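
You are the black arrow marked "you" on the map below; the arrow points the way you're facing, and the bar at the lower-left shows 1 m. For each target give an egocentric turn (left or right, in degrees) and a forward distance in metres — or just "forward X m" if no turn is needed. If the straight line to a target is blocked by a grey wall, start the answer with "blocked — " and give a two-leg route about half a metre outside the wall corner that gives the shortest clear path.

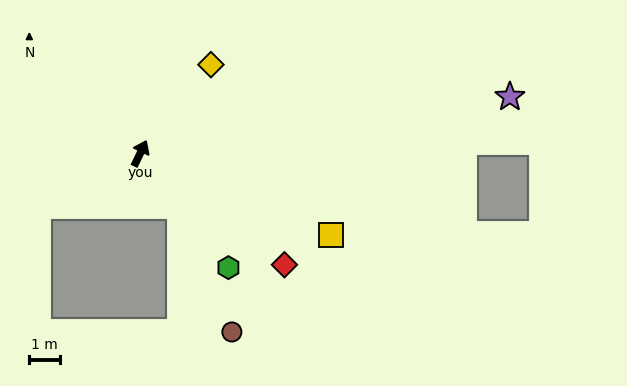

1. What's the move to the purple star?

turn right 56°, forward 12.3 m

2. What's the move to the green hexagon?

turn right 117°, forward 4.8 m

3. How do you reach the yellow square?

turn right 87°, forward 6.8 m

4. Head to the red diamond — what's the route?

turn right 102°, forward 6.0 m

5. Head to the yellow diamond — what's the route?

turn right 13°, forward 3.7 m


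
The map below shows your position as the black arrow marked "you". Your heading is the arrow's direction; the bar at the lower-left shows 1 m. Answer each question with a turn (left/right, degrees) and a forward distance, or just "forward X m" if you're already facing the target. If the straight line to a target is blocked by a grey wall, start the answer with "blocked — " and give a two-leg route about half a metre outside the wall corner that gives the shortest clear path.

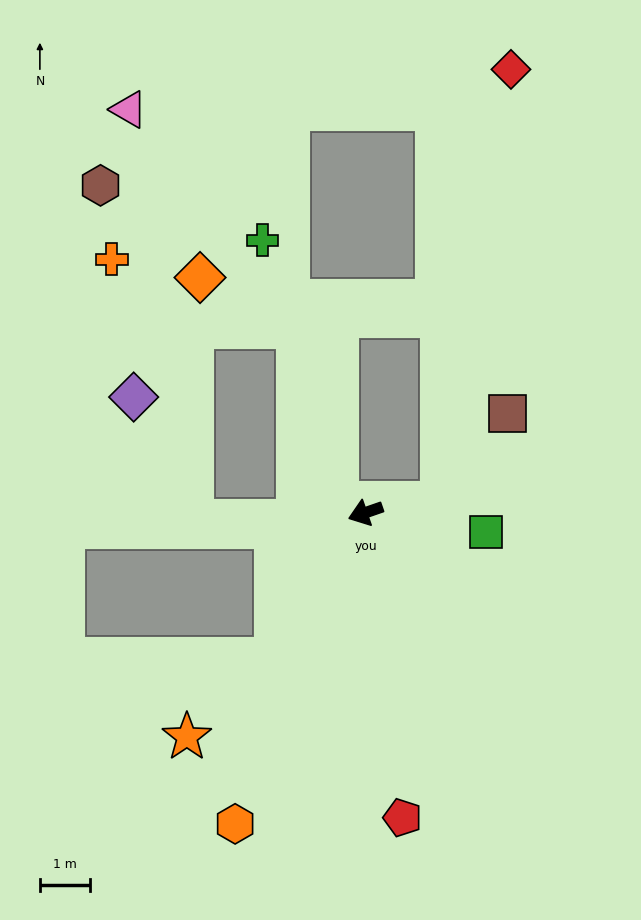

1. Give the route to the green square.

turn left 152°, forward 2.4 m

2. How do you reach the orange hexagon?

turn left 48°, forward 6.8 m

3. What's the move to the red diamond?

blocked — turn left 168°, forward 1.5 m, then turn left 74°, forward 8.8 m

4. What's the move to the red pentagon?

turn left 78°, forward 6.2 m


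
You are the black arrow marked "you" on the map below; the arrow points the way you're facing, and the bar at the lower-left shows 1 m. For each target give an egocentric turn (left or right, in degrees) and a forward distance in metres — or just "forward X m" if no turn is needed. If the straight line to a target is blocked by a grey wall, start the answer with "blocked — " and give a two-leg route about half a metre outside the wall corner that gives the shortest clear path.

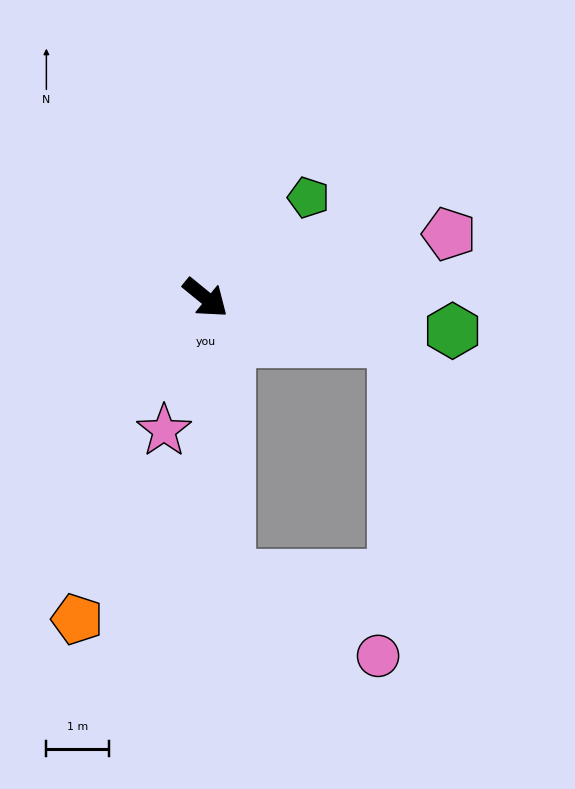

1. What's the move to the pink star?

turn right 68°, forward 2.2 m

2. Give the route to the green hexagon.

turn left 32°, forward 4.0 m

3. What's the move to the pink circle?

blocked — turn right 46°, forward 4.5 m, then turn left 57°, forward 2.7 m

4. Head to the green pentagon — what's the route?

turn left 83°, forward 2.3 m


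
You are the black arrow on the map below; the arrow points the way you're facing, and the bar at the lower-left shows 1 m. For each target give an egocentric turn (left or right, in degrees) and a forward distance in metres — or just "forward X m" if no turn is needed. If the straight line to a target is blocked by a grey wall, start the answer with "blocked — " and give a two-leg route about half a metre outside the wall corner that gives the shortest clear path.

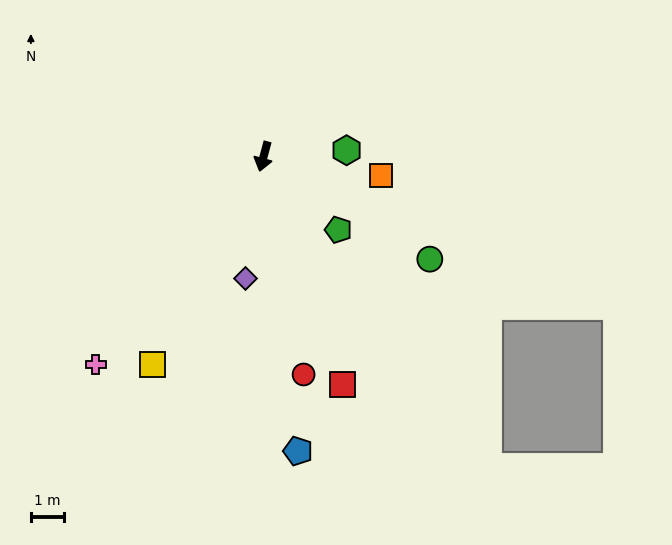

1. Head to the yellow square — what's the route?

turn right 13°, forward 7.1 m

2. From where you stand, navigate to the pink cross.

turn right 24°, forward 8.1 m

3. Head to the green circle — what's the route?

turn left 73°, forward 5.9 m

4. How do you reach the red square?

turn left 34°, forward 7.3 m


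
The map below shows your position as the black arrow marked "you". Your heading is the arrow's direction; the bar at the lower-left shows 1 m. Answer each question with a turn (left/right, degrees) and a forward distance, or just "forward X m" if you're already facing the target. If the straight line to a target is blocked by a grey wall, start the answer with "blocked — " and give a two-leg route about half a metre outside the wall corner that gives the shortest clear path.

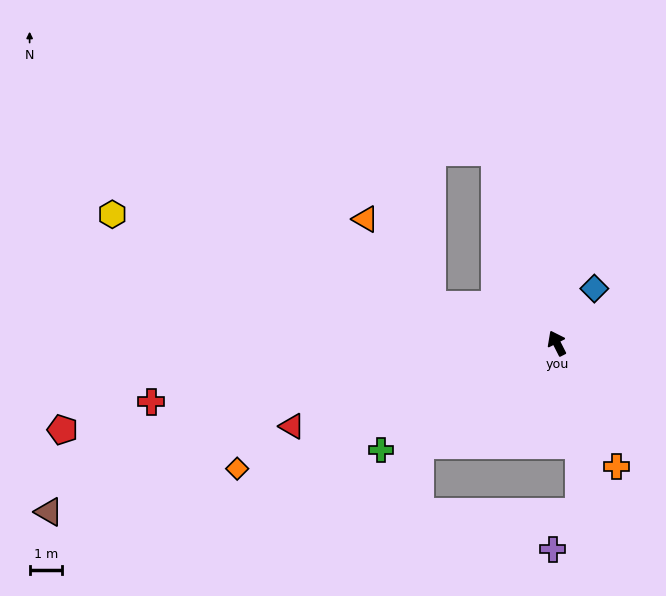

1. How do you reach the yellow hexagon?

turn left 47°, forward 14.2 m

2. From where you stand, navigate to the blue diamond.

turn right 61°, forward 2.0 m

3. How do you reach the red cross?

turn left 71°, forward 12.6 m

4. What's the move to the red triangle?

turn left 80°, forward 8.5 m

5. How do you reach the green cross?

turn left 94°, forward 6.3 m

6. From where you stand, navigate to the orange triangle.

blocked — turn left 46°, forward 4.0 m, then turn right 35°, forward 3.3 m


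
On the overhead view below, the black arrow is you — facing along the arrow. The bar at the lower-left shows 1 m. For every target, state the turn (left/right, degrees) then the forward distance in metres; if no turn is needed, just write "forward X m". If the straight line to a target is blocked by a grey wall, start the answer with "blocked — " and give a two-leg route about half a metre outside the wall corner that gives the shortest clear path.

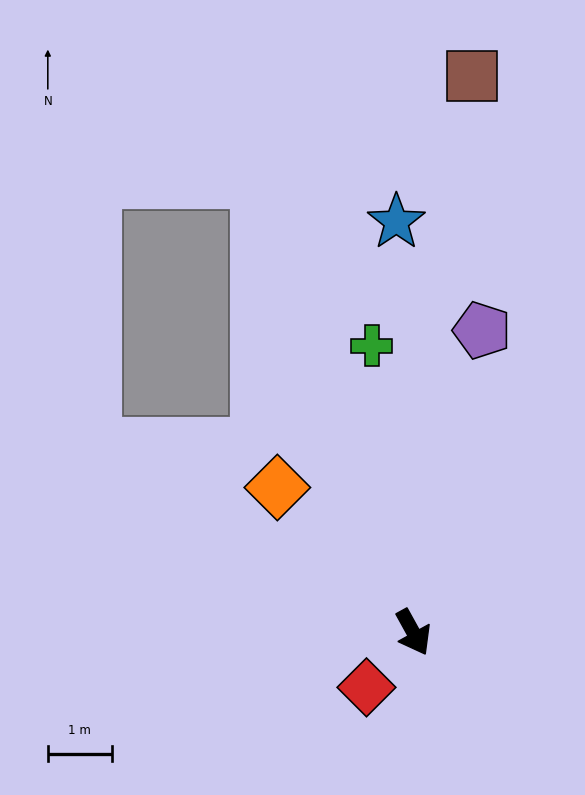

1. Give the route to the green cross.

turn left 159°, forward 4.5 m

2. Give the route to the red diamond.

turn right 69°, forward 1.1 m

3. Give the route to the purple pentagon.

turn left 138°, forward 4.9 m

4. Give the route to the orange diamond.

turn right 166°, forward 3.1 m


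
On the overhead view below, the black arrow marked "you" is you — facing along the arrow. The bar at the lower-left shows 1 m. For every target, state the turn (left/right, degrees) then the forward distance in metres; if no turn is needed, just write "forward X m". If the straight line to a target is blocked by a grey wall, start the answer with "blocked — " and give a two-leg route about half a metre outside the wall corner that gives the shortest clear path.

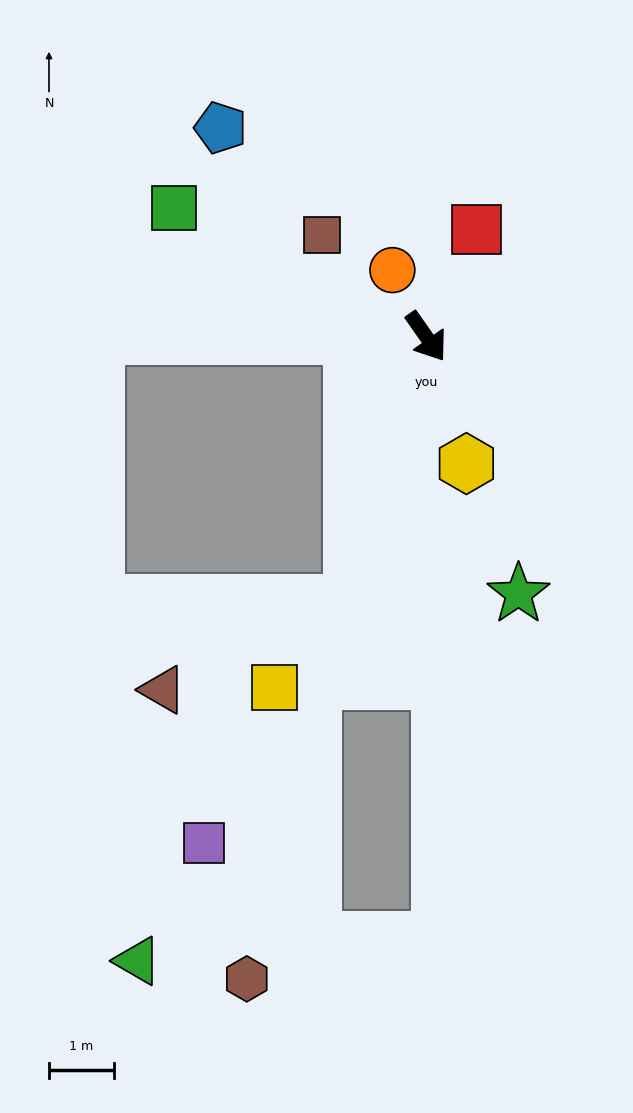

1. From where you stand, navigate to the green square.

turn right 152°, forward 4.4 m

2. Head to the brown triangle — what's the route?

blocked — turn right 51°, forward 4.3 m, then turn right 49°, forward 3.2 m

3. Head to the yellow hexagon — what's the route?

turn right 18°, forward 2.1 m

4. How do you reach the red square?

turn left 120°, forward 1.8 m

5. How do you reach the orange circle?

turn left 172°, forward 1.2 m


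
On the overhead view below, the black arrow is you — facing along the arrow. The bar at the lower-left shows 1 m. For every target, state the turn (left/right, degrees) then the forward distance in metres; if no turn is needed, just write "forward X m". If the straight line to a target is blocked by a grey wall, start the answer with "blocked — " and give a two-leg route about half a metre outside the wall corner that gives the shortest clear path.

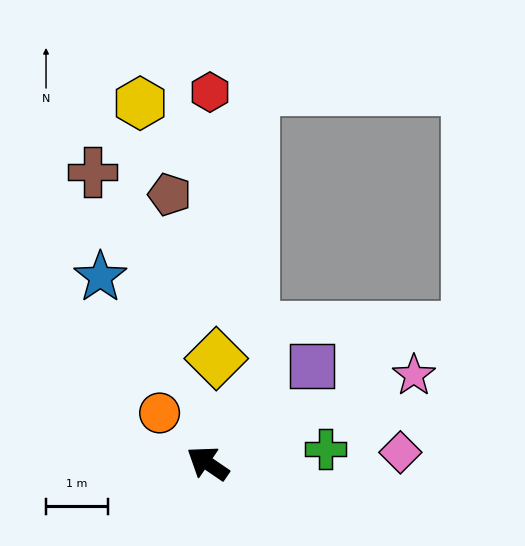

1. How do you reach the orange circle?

turn right 12°, forward 1.1 m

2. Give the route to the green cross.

turn right 139°, forward 1.9 m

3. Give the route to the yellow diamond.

turn right 60°, forward 1.7 m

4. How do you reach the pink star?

turn right 123°, forward 3.6 m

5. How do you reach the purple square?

turn right 103°, forward 2.3 m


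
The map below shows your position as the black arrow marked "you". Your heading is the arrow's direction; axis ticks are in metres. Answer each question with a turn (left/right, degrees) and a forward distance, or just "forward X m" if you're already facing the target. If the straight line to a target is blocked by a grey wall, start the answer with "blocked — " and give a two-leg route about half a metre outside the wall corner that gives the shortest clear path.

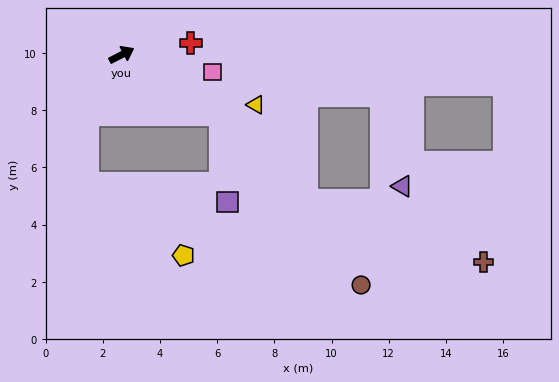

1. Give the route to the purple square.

blocked — turn right 58°, forward 4.0 m, then turn right 55°, forward 3.1 m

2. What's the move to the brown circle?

blocked — turn right 58°, forward 4.0 m, then turn right 20°, forward 7.7 m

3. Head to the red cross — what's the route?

turn right 18°, forward 2.5 m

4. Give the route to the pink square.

turn right 38°, forward 3.2 m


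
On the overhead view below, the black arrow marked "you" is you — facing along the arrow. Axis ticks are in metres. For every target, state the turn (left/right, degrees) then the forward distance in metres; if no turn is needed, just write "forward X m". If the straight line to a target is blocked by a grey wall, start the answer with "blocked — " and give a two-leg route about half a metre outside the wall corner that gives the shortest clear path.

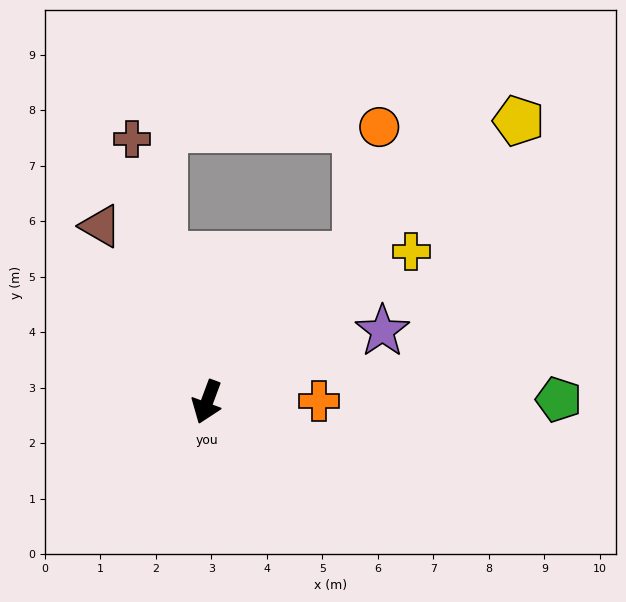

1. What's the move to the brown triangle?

turn right 128°, forward 3.7 m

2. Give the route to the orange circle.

blocked — turn left 155°, forward 3.8 m, then turn left 35°, forward 2.3 m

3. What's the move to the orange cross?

turn left 111°, forward 2.0 m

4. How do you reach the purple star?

turn left 132°, forward 3.4 m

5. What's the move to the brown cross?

turn right 144°, forward 4.9 m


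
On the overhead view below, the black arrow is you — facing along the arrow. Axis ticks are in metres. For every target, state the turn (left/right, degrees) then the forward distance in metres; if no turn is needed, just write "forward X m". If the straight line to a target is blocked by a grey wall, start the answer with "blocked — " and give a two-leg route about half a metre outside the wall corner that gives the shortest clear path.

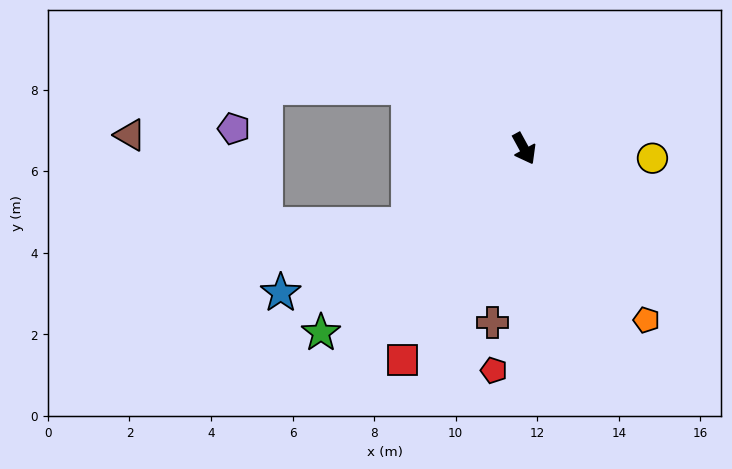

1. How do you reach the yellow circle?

turn left 57°, forward 3.2 m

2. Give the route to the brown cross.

turn right 39°, forward 4.3 m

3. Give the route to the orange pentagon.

turn left 7°, forward 5.2 m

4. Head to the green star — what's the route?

turn right 76°, forward 6.7 m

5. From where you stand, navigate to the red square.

turn right 59°, forward 6.0 m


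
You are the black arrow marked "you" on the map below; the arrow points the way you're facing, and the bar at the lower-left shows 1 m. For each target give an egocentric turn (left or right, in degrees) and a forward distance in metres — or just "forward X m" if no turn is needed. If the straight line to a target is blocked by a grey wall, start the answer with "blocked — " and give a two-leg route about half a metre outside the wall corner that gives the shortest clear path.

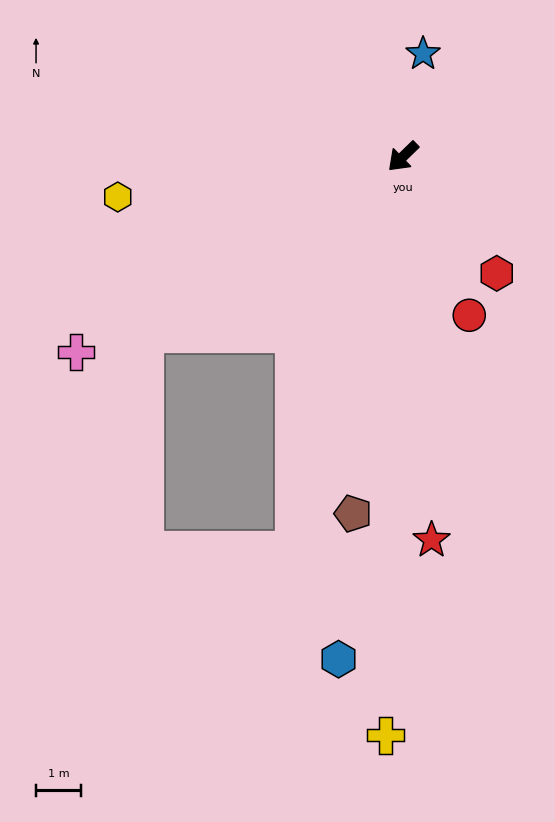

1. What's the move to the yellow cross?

turn left 44°, forward 12.8 m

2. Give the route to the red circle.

turn left 68°, forward 3.8 m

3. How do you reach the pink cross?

turn right 13°, forward 8.4 m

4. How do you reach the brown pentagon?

turn left 38°, forward 8.0 m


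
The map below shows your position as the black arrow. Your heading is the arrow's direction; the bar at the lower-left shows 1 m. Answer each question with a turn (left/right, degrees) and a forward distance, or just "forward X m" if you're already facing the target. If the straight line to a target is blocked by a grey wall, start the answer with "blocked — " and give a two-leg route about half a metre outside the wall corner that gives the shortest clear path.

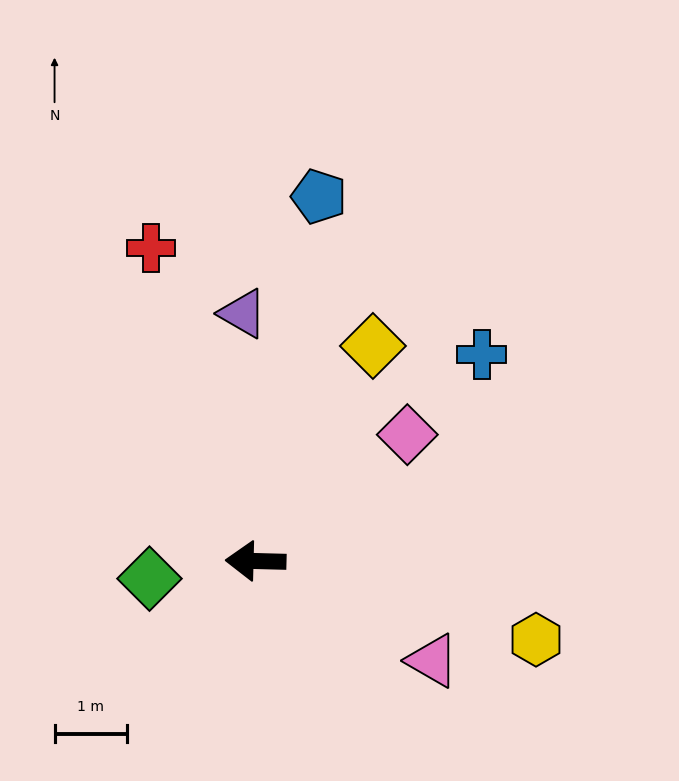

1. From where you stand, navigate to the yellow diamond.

turn right 117°, forward 3.4 m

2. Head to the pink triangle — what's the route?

turn left 152°, forward 2.8 m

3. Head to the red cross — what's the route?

turn right 70°, forward 4.6 m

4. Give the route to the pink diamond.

turn right 139°, forward 2.7 m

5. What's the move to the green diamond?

turn left 11°, forward 1.5 m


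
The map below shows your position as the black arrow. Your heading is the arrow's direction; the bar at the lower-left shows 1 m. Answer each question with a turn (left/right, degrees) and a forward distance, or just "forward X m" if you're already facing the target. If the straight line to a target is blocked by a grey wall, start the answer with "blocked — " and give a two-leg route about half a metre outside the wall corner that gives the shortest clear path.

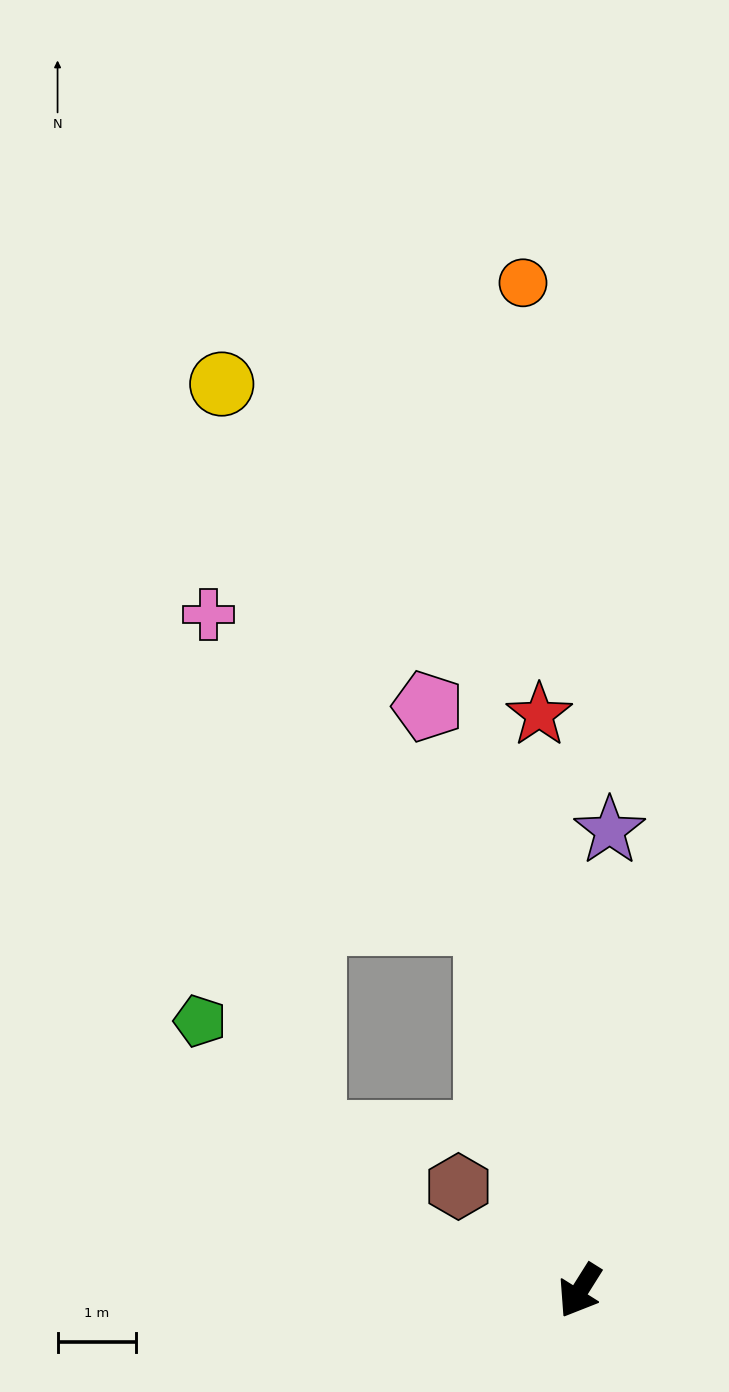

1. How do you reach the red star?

turn right 144°, forward 7.3 m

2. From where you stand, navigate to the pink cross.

blocked — turn right 134°, forward 4.8 m, then turn left 28°, forward 5.3 m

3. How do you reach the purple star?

turn right 152°, forward 5.9 m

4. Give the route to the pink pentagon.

turn right 133°, forward 7.7 m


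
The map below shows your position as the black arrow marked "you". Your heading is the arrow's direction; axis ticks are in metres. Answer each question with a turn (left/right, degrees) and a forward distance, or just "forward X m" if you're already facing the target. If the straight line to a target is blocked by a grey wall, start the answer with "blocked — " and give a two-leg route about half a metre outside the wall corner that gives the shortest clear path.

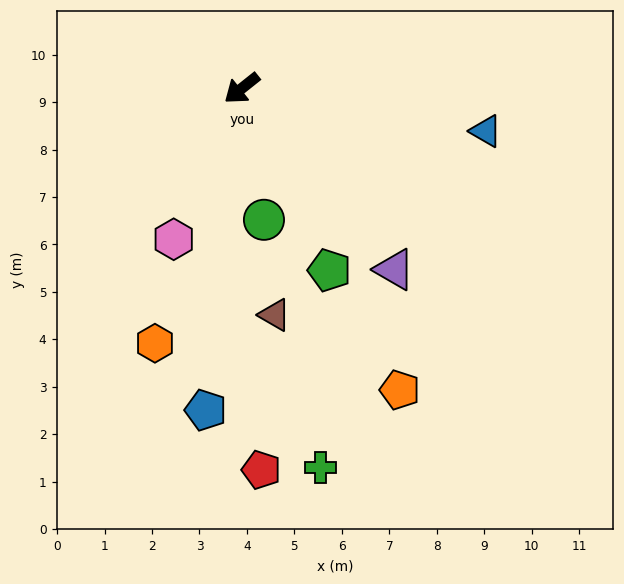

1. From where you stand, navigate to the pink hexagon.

turn left 27°, forward 3.5 m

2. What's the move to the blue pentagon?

turn left 45°, forward 6.8 m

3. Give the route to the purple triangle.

turn left 92°, forward 5.0 m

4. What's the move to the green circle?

turn left 61°, forward 2.8 m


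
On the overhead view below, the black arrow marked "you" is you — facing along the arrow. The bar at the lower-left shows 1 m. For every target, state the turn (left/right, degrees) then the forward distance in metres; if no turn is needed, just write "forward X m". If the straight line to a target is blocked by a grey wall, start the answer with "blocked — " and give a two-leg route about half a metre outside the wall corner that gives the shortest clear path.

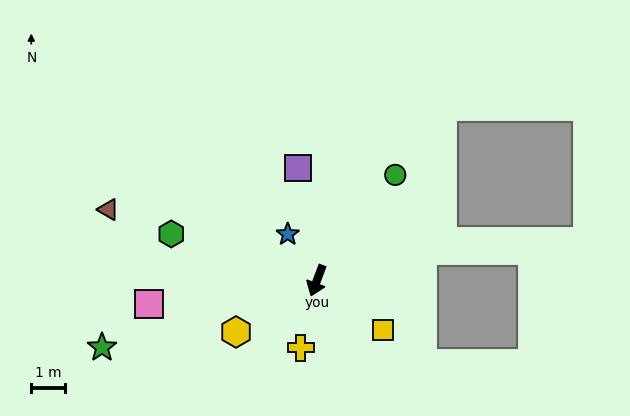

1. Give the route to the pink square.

turn right 61°, forward 5.0 m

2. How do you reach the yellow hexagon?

turn right 37°, forward 2.8 m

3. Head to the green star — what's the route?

turn right 52°, forward 6.6 m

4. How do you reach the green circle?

turn left 164°, forward 3.9 m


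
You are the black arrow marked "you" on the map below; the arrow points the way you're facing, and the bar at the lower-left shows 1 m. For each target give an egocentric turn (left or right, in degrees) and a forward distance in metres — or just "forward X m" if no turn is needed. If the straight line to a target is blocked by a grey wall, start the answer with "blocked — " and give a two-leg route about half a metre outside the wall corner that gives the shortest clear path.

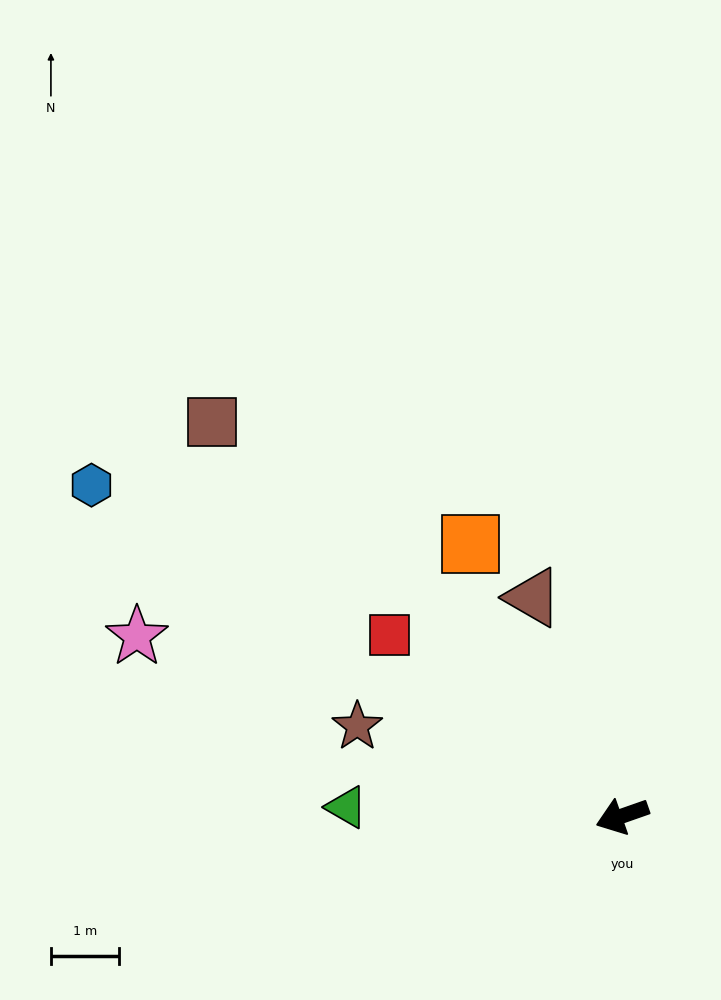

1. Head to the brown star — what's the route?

turn right 38°, forward 4.1 m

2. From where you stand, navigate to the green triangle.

turn right 21°, forward 4.1 m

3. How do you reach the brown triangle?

turn right 87°, forward 3.5 m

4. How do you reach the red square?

turn right 57°, forward 4.3 m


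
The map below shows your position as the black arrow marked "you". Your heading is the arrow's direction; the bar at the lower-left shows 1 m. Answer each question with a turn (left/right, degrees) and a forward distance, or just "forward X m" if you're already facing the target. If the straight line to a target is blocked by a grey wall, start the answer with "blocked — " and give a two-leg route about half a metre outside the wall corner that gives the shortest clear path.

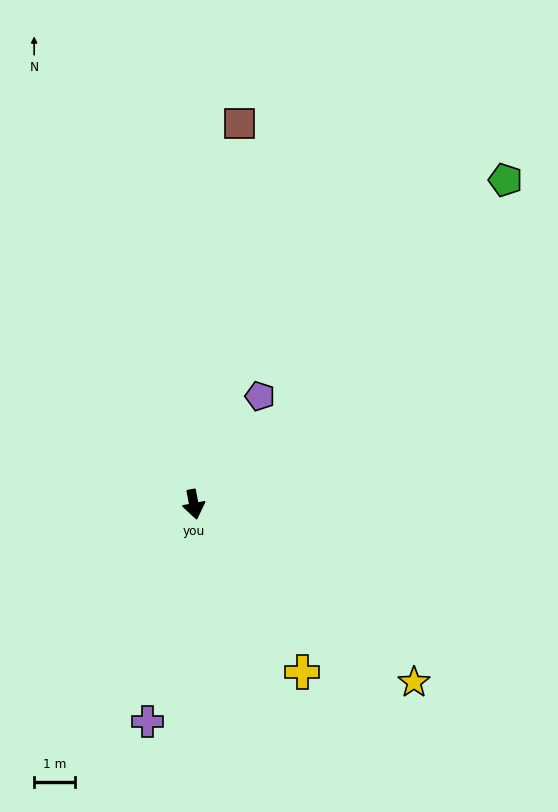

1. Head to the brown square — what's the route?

turn left 162°, forward 9.4 m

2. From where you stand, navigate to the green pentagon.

turn left 125°, forward 11.1 m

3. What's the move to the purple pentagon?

turn left 138°, forward 3.1 m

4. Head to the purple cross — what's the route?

turn right 23°, forward 5.5 m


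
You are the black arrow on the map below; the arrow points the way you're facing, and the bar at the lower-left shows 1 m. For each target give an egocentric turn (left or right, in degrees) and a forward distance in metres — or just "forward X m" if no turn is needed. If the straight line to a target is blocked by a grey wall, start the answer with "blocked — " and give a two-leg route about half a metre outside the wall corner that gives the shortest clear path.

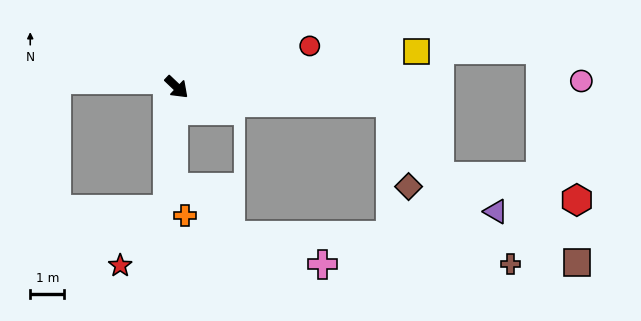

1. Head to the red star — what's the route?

blocked — turn right 51°, forward 3.6 m, then turn right 36°, forward 2.1 m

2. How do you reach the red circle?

turn left 61°, forward 4.1 m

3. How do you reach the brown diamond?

blocked — turn left 39°, forward 6.2 m, then turn right 73°, forward 2.5 m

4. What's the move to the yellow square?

turn left 52°, forward 7.1 m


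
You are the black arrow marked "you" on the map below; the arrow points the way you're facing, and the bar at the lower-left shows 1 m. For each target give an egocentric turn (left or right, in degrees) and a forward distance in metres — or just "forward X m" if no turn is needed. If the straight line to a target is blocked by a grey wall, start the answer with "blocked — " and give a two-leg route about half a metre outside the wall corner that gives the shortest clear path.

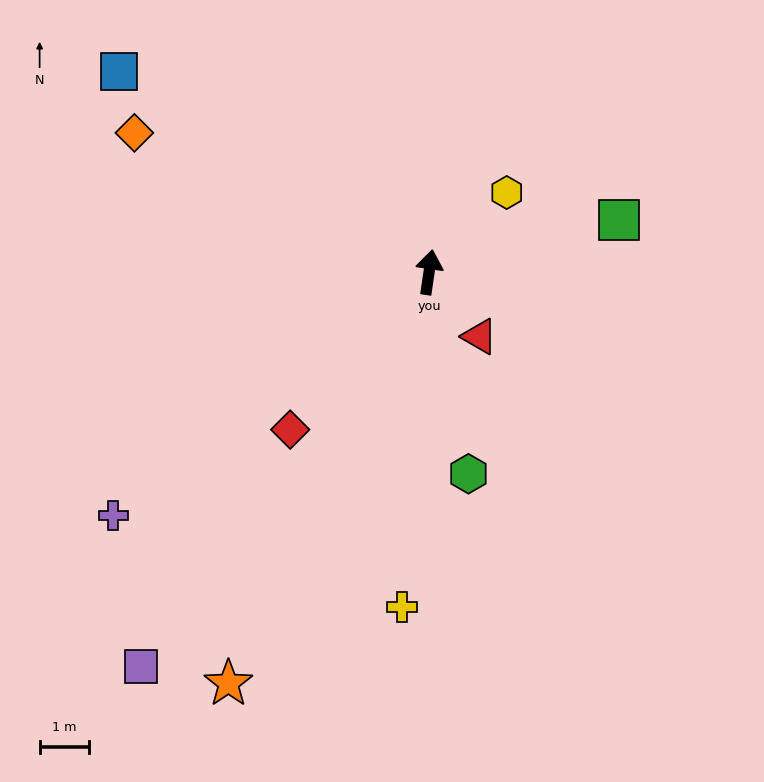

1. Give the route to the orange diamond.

turn left 73°, forward 6.6 m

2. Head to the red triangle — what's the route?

turn right 134°, forward 1.7 m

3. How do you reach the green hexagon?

turn right 161°, forward 4.2 m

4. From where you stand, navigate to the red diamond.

turn left 147°, forward 4.3 m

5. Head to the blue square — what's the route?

turn left 65°, forward 7.5 m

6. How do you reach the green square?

turn right 66°, forward 4.0 m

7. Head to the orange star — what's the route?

turn left 162°, forward 9.3 m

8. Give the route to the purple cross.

turn left 136°, forward 8.1 m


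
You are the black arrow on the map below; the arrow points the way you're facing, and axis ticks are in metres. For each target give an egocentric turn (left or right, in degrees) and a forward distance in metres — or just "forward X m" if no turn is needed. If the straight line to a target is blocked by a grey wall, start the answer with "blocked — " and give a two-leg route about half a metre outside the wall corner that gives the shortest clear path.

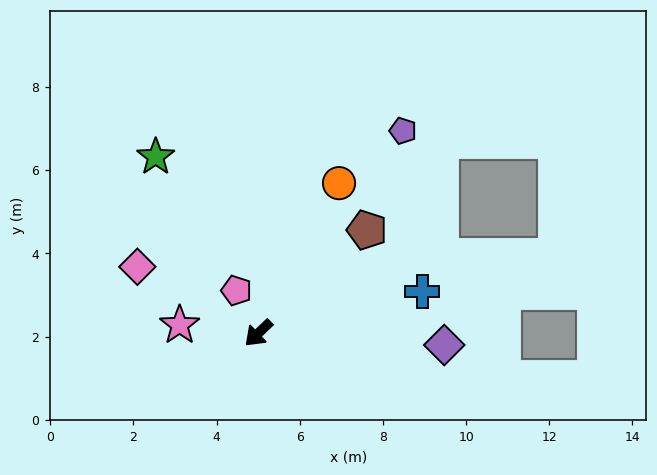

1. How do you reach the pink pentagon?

turn right 106°, forward 1.2 m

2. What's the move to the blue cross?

turn left 151°, forward 4.1 m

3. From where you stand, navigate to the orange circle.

turn right 162°, forward 4.1 m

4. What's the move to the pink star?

turn right 50°, forward 1.9 m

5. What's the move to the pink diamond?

turn right 72°, forward 3.3 m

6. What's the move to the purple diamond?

turn left 133°, forward 4.5 m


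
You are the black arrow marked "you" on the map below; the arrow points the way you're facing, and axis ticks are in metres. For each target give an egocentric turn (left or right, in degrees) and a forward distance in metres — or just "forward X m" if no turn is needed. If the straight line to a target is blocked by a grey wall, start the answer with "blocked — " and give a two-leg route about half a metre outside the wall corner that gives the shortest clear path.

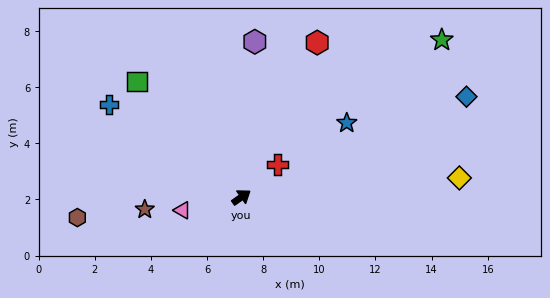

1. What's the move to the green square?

turn left 97°, forward 5.6 m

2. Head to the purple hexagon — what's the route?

turn left 50°, forward 5.6 m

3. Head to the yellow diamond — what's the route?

turn right 30°, forward 7.8 m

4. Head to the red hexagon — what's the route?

turn left 29°, forward 6.1 m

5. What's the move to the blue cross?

turn left 110°, forward 5.8 m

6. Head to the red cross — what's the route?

turn left 7°, forward 1.7 m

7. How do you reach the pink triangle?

turn left 157°, forward 2.2 m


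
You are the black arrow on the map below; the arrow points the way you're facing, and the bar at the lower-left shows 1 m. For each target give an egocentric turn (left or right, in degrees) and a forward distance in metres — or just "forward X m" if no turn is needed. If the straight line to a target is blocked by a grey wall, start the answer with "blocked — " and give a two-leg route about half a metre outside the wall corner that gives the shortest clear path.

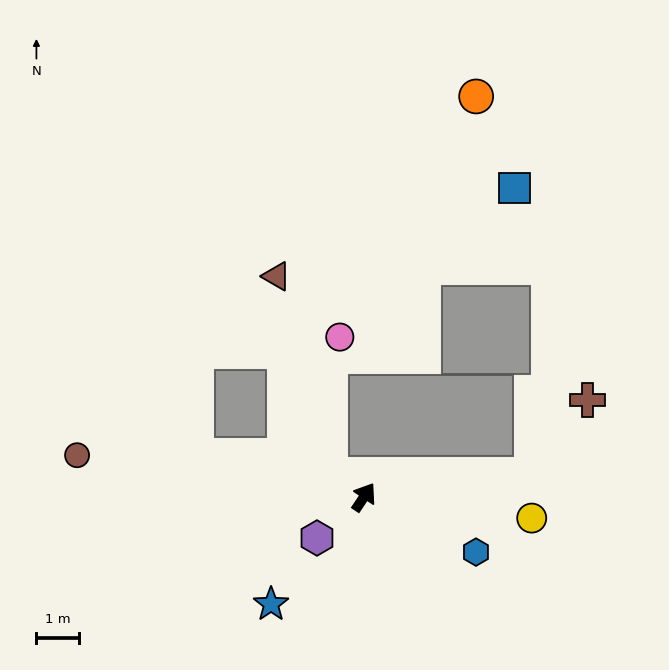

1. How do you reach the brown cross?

blocked — turn right 49°, forward 4.0 m, then turn left 47°, forward 2.2 m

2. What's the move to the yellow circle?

turn right 63°, forward 3.9 m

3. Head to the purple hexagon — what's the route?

turn left 165°, forward 1.4 m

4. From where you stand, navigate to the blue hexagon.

turn right 82°, forward 2.9 m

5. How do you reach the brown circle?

turn left 115°, forward 6.7 m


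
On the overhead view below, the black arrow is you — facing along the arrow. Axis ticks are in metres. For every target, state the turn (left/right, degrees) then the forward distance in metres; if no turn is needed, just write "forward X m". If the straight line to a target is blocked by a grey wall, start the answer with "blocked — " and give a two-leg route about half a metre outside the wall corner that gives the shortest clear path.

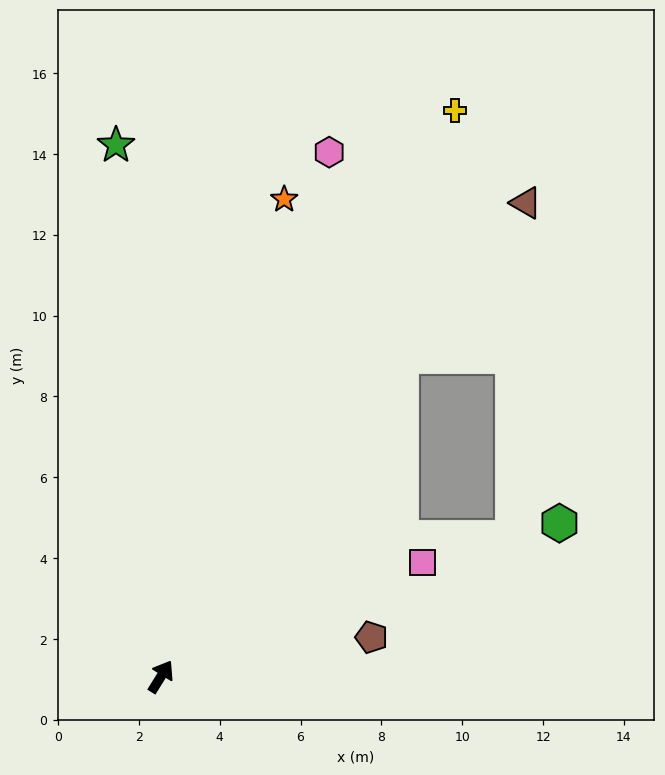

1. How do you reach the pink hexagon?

turn left 14°, forward 13.6 m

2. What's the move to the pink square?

turn right 35°, forward 7.1 m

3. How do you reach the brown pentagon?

turn right 48°, forward 5.3 m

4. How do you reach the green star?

turn left 37°, forward 13.2 m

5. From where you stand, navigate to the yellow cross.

turn left 4°, forward 15.8 m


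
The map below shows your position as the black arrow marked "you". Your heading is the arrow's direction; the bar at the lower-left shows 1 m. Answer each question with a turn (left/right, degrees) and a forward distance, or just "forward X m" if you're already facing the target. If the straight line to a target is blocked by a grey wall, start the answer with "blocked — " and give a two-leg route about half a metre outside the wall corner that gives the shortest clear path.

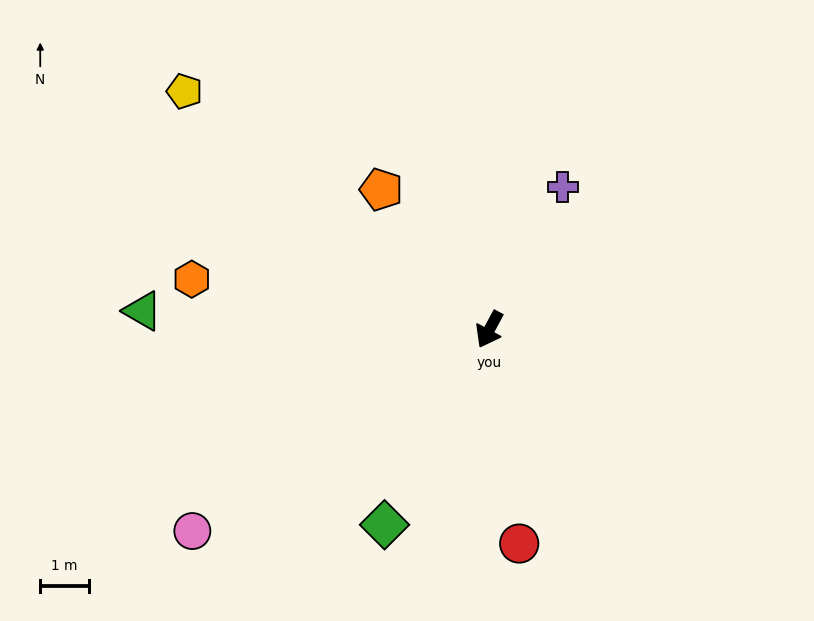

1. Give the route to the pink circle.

turn right 28°, forward 7.3 m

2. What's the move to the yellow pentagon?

turn right 100°, forward 7.9 m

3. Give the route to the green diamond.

forward 4.5 m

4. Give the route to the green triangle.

turn right 65°, forward 7.1 m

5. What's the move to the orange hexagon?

turn right 71°, forward 6.2 m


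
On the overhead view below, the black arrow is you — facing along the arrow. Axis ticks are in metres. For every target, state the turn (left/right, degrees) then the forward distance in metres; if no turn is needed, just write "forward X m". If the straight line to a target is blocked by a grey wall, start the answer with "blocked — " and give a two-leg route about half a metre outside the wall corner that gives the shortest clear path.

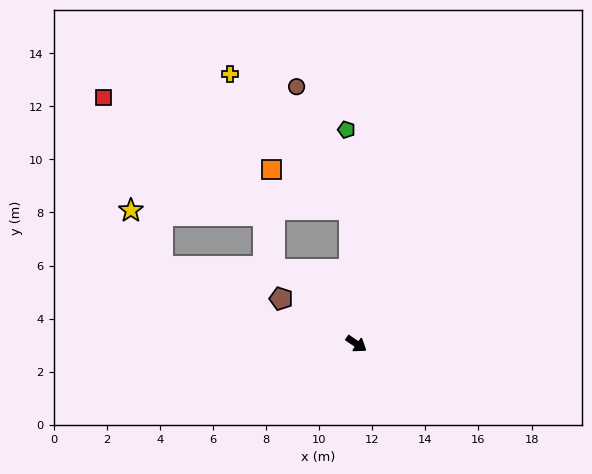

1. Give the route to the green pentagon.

turn left 127°, forward 8.1 m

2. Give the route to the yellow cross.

blocked — turn left 127°, forward 5.1 m, then turn left 39°, forward 6.8 m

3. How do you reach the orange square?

blocked — turn left 172°, forward 4.2 m, then turn right 46°, forward 3.8 m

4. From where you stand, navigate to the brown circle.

blocked — turn left 127°, forward 5.1 m, then turn left 21°, forward 5.0 m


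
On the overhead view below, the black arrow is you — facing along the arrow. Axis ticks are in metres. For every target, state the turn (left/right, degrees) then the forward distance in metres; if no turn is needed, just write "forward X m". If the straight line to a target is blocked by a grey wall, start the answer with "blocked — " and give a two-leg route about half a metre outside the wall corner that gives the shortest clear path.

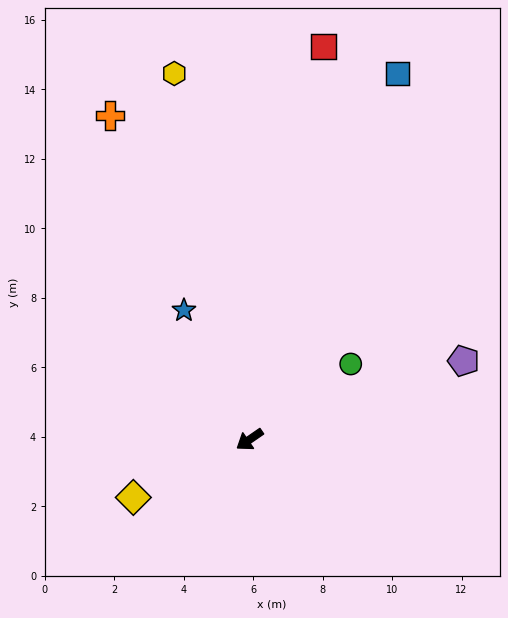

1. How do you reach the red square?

turn right 135°, forward 11.5 m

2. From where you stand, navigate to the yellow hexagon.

turn right 113°, forward 10.8 m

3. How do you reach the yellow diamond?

turn right 8°, forward 3.7 m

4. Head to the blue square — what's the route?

turn right 147°, forward 11.4 m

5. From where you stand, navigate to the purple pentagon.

turn left 166°, forward 6.6 m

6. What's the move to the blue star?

turn right 98°, forward 4.2 m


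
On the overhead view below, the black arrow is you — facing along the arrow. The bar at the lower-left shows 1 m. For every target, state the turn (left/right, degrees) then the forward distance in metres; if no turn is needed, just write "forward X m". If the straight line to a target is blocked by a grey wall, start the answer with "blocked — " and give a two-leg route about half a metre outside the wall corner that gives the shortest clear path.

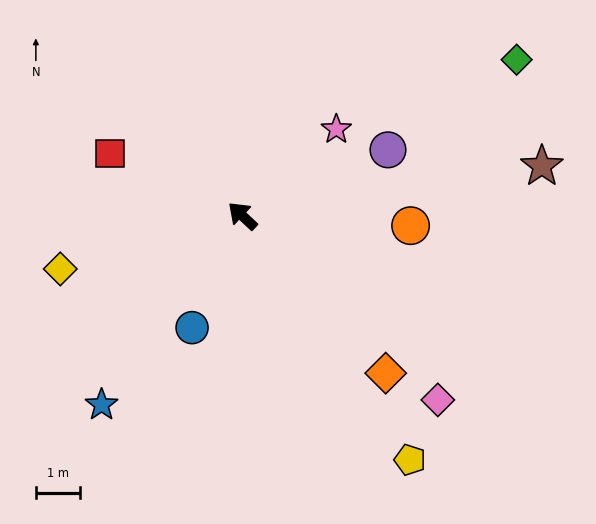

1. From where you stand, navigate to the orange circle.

turn right 140°, forward 3.8 m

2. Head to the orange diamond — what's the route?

turn left 176°, forward 4.8 m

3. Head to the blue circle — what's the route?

turn left 109°, forward 2.8 m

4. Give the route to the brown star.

turn right 127°, forward 6.8 m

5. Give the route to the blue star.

turn left 97°, forward 5.3 m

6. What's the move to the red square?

turn left 18°, forward 3.3 m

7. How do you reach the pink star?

turn right 94°, forward 2.9 m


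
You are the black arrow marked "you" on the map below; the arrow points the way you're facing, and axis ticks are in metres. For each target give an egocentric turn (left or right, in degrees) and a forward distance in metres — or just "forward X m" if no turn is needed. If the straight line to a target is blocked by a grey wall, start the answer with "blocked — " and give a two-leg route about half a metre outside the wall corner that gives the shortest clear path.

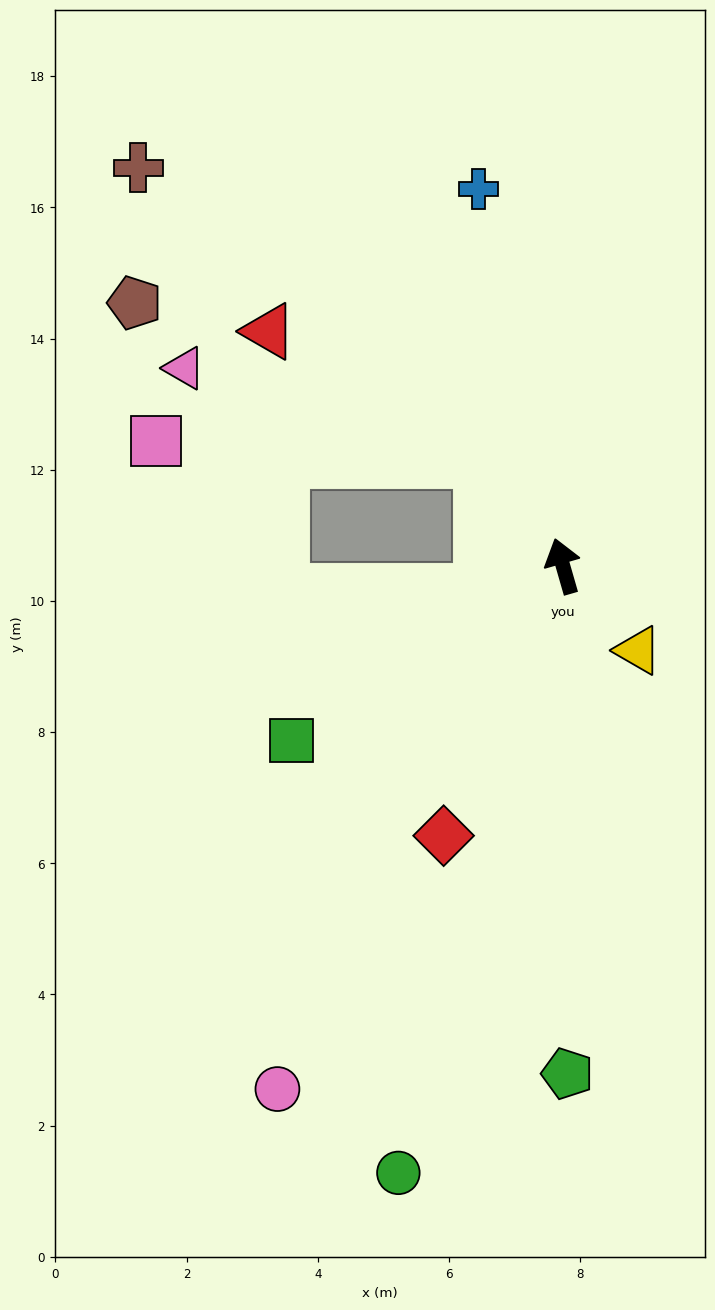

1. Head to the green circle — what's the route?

turn left 149°, forward 9.6 m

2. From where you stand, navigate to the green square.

turn left 107°, forward 4.9 m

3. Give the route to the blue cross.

turn right 3°, forward 5.9 m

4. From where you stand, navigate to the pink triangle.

blocked — turn left 22°, forward 2.0 m, then turn left 35°, forward 4.7 m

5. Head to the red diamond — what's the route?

turn left 140°, forward 4.5 m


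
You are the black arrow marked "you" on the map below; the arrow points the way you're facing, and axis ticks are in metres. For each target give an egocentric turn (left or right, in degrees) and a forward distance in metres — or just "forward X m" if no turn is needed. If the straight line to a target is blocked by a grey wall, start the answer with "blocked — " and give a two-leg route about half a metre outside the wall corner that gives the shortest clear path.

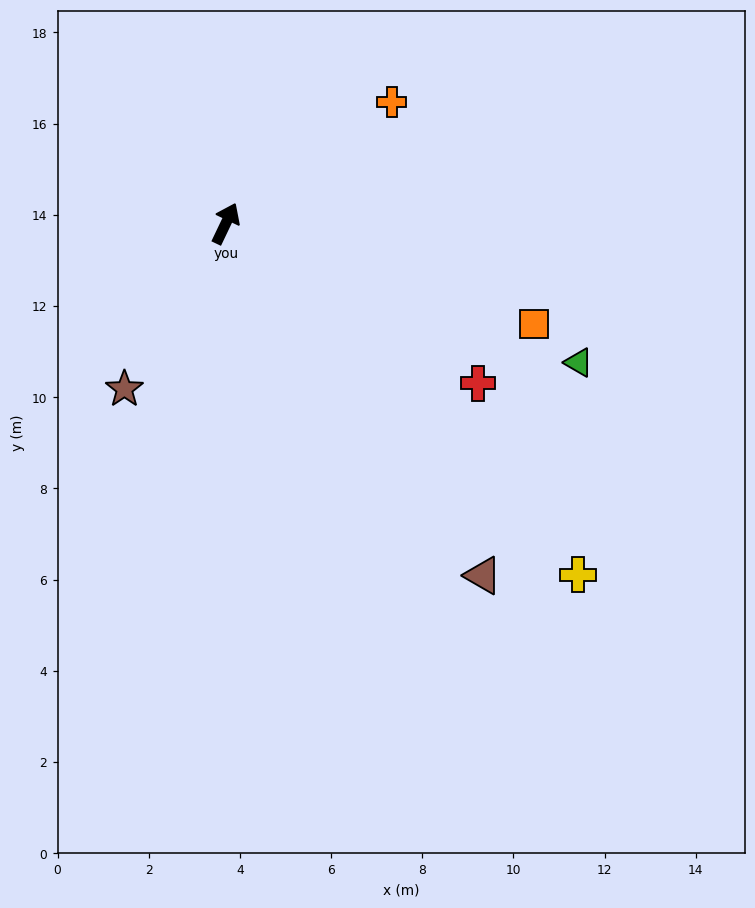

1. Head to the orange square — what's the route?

turn right 83°, forward 7.1 m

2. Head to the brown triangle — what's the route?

turn right 118°, forward 9.6 m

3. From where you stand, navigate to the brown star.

turn left 174°, forward 4.3 m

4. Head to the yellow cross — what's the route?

turn right 109°, forward 10.9 m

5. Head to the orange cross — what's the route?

turn right 28°, forward 4.5 m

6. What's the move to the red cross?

turn right 97°, forward 6.5 m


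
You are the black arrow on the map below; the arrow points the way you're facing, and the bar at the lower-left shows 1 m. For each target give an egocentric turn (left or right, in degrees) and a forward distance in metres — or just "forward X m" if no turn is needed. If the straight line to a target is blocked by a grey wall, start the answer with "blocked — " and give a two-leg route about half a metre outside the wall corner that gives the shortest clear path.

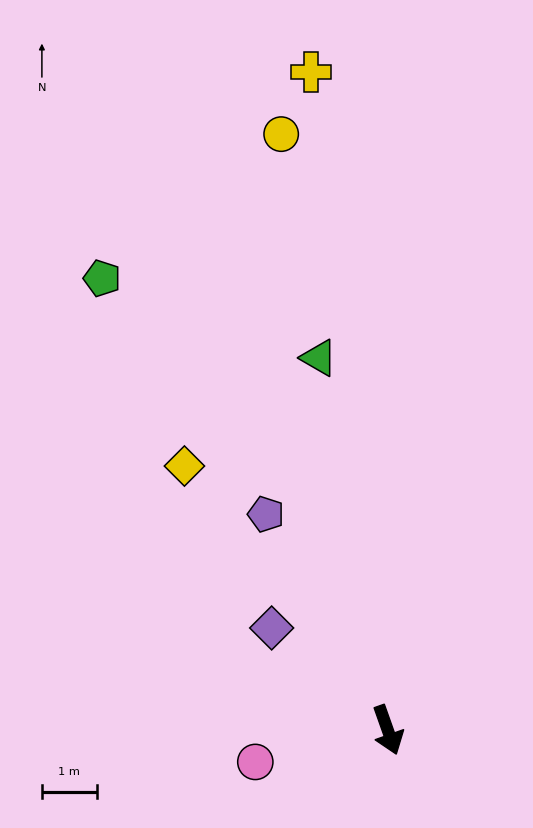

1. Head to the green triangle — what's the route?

turn left 171°, forward 6.9 m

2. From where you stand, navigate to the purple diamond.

turn right 151°, forward 2.8 m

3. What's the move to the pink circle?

turn right 96°, forward 2.5 m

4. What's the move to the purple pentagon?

turn right 170°, forward 4.5 m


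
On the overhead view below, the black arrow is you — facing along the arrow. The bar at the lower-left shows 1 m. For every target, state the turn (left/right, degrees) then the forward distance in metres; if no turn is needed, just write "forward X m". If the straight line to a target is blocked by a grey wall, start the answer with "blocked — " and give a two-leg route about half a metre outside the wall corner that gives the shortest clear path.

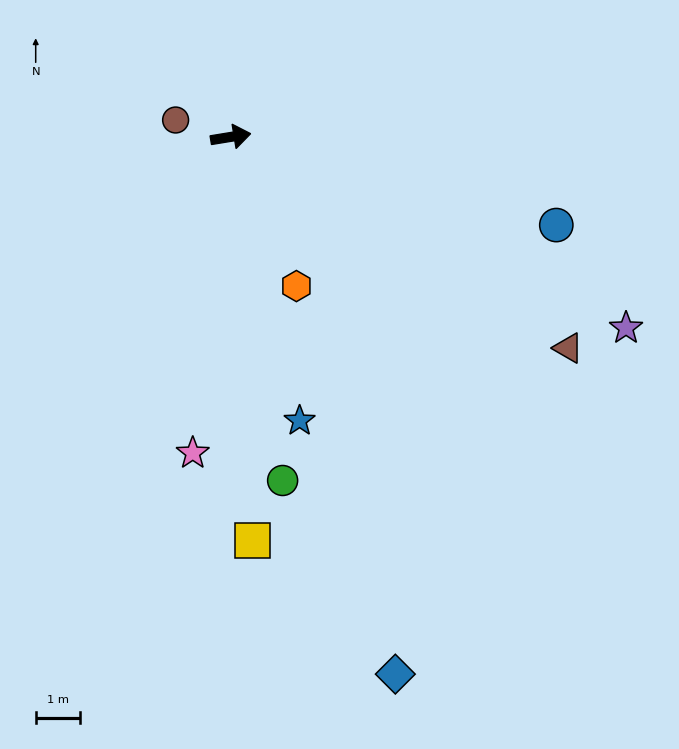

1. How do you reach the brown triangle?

turn right 41°, forward 9.0 m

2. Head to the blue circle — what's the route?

turn right 24°, forward 7.6 m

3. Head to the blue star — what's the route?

turn right 86°, forward 6.6 m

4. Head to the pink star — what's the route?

turn right 106°, forward 7.2 m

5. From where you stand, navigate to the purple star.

turn right 35°, forward 9.9 m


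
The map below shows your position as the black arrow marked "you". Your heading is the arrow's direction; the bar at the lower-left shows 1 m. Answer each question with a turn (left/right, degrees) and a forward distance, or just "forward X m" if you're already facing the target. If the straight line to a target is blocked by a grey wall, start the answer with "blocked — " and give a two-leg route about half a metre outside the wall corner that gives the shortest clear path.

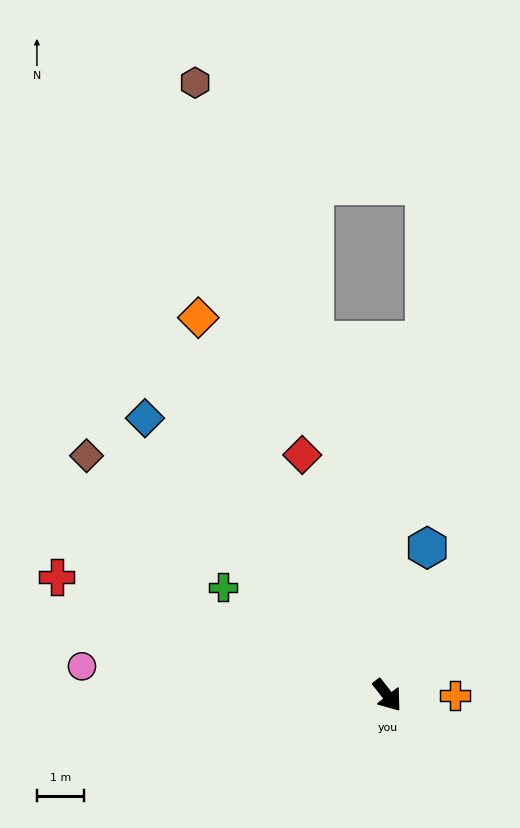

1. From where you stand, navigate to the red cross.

turn right 148°, forward 7.5 m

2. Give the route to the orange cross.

turn left 52°, forward 1.4 m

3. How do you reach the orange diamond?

turn left 168°, forward 9.0 m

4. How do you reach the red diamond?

turn left 161°, forward 5.4 m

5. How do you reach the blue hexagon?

turn left 127°, forward 3.3 m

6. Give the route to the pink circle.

turn right 134°, forward 6.5 m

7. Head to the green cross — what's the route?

turn right 161°, forward 4.2 m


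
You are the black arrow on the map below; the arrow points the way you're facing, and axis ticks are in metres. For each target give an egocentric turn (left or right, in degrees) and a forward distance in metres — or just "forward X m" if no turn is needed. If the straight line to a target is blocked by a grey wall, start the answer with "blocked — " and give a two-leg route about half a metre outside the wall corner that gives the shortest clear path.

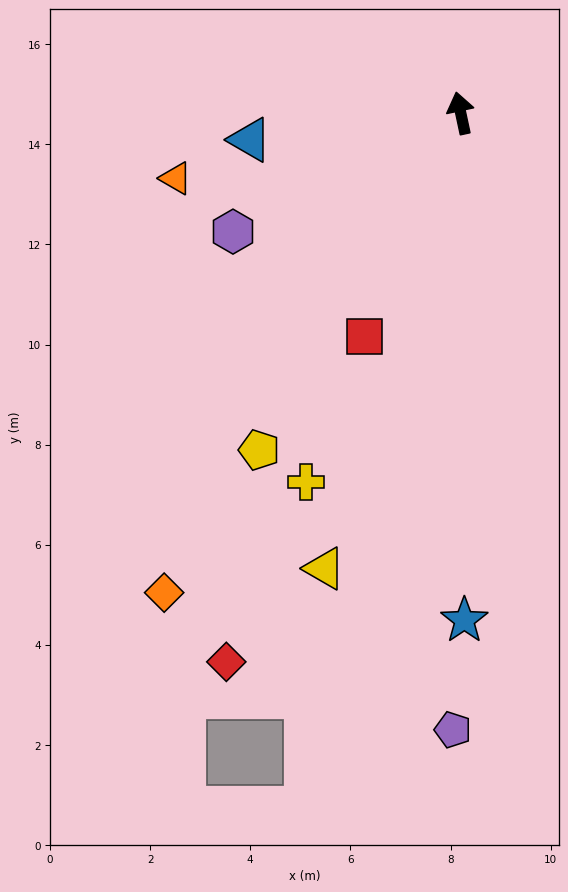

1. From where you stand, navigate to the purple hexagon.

turn left 105°, forward 5.1 m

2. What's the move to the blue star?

turn left 168°, forward 10.1 m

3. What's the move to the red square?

turn left 145°, forward 4.9 m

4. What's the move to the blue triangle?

turn left 85°, forward 4.2 m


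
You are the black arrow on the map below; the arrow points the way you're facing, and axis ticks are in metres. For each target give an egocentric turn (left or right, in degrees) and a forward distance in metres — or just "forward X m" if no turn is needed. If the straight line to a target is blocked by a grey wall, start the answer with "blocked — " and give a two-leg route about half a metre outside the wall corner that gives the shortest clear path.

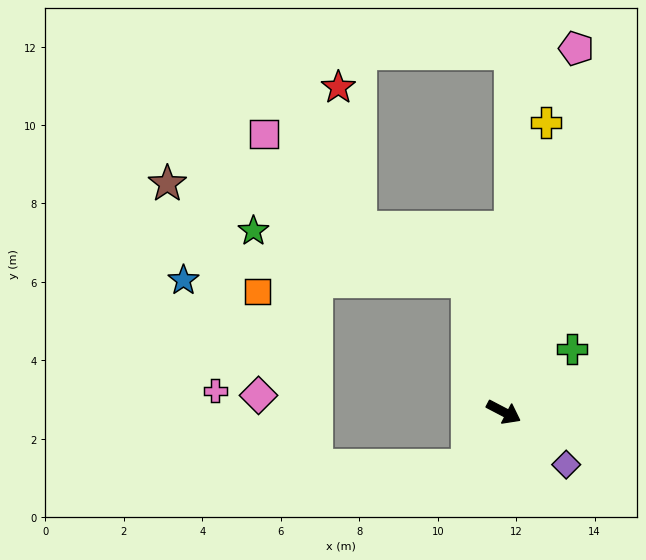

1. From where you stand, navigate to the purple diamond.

turn right 13°, forward 2.1 m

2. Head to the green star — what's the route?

blocked — turn left 133°, forward 3.4 m, then turn left 61°, forward 5.6 m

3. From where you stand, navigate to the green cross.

turn left 70°, forward 2.4 m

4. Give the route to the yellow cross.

turn left 109°, forward 7.5 m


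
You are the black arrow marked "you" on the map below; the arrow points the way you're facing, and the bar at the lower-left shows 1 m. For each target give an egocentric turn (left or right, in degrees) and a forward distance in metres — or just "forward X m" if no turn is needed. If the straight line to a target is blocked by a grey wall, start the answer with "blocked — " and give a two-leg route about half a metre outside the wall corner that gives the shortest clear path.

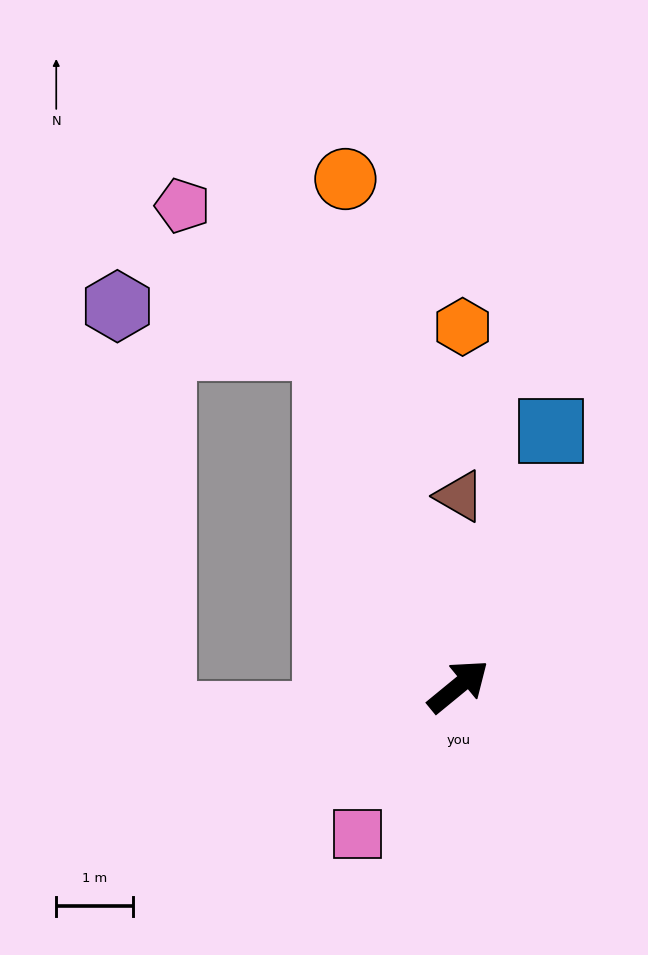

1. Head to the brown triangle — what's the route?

turn left 50°, forward 2.5 m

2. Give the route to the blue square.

turn left 31°, forward 3.6 m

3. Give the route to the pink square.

turn right 164°, forward 2.3 m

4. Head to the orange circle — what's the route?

turn left 63°, forward 6.8 m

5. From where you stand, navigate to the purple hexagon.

blocked — turn left 72°, forward 4.8 m, then turn left 57°, forward 2.8 m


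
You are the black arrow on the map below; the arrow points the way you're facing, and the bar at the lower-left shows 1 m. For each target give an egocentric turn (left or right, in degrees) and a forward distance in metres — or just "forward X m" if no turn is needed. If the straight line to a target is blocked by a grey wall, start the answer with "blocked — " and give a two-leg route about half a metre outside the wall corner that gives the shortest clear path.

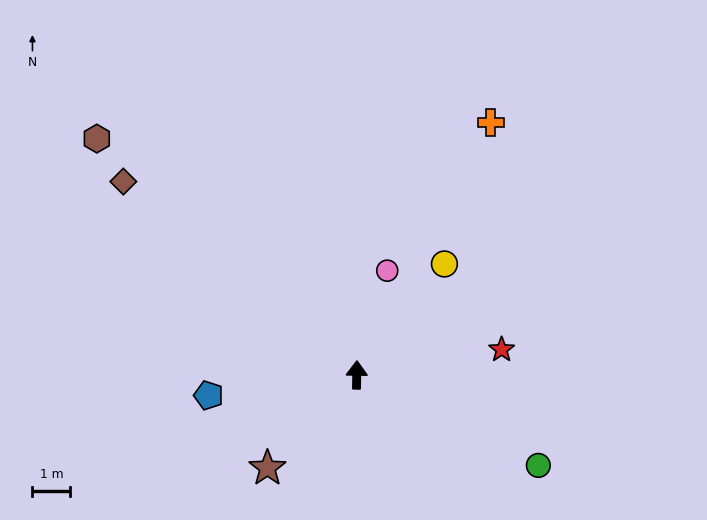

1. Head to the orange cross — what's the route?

turn right 27°, forward 7.6 m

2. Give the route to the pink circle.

turn right 15°, forward 2.9 m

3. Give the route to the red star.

turn right 79°, forward 3.9 m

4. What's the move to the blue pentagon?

turn left 99°, forward 4.0 m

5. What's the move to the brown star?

turn left 137°, forward 3.4 m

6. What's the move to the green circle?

turn right 116°, forward 5.4 m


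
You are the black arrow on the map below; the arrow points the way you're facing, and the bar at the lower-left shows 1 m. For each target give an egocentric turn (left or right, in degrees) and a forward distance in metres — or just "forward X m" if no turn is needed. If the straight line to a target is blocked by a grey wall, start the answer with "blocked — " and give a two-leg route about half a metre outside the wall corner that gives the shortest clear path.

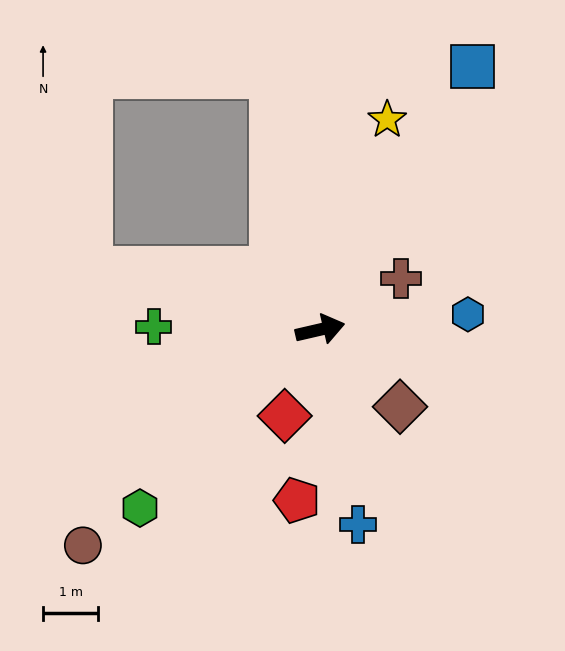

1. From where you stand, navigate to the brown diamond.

turn right 57°, forward 2.0 m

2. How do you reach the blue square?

turn left 47°, forward 5.5 m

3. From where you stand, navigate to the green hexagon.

turn right 148°, forward 4.6 m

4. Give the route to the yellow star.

turn left 59°, forward 4.0 m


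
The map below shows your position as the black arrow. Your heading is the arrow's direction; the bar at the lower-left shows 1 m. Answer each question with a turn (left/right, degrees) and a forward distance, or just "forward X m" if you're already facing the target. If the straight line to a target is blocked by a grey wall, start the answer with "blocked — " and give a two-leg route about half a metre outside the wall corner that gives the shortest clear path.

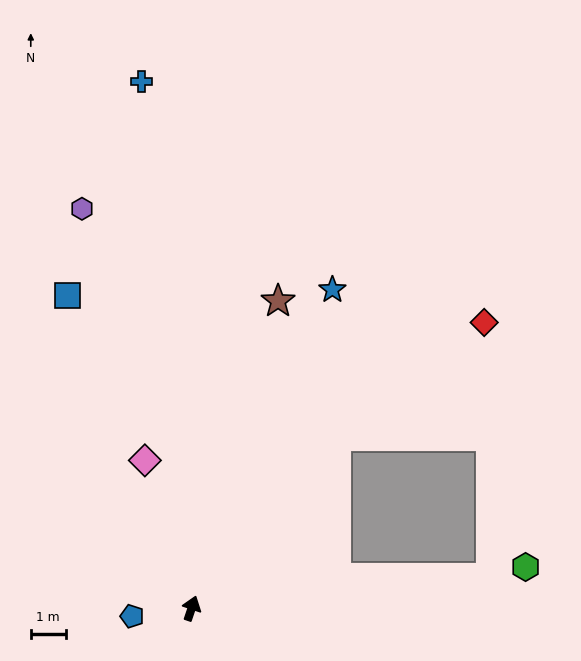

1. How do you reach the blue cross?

turn left 24°, forward 15.2 m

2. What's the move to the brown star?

turn left 3°, forward 9.2 m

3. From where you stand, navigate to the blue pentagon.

turn left 116°, forward 1.7 m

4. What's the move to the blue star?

turn right 5°, forward 10.0 m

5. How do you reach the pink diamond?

turn left 36°, forward 4.4 m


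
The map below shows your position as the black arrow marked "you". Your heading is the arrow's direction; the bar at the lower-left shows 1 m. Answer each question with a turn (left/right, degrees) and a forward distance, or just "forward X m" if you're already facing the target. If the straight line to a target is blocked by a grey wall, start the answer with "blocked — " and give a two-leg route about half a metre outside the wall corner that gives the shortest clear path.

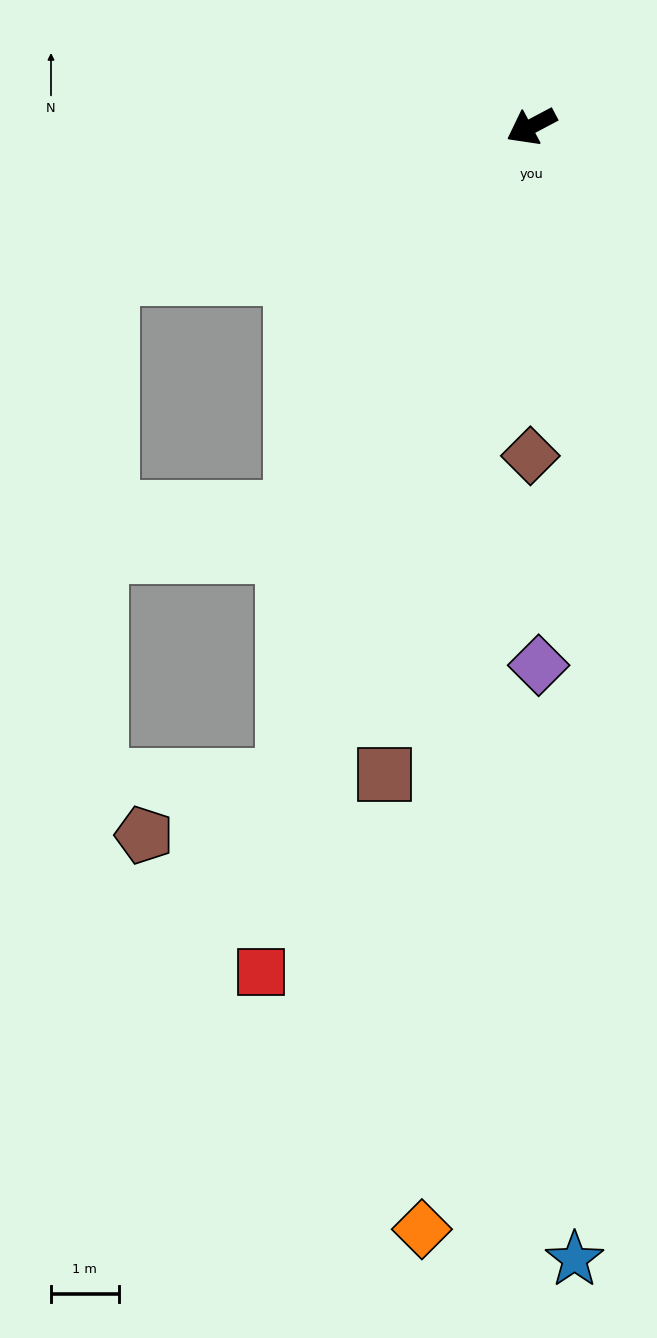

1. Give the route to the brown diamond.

turn left 62°, forward 4.9 m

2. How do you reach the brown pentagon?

blocked — turn left 41°, forward 10.3 m, then turn right 47°, forward 2.2 m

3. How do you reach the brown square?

turn left 49°, forward 9.8 m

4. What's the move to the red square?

turn left 44°, forward 13.1 m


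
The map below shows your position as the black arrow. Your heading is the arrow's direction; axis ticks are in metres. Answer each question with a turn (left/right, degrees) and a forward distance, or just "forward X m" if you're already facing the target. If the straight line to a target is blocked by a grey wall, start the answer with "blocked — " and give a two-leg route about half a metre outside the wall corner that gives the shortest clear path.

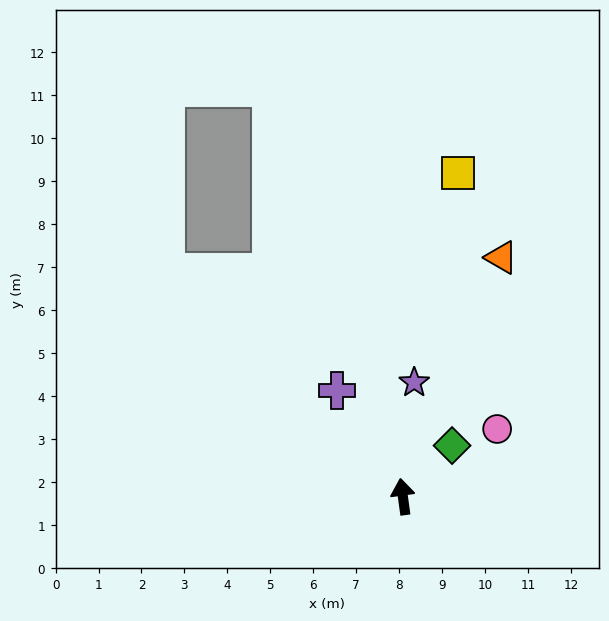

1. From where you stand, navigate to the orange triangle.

turn right 30°, forward 6.0 m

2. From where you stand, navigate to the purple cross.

turn left 24°, forward 2.9 m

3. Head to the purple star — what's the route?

turn right 13°, forward 2.7 m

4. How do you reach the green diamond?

turn right 52°, forward 1.6 m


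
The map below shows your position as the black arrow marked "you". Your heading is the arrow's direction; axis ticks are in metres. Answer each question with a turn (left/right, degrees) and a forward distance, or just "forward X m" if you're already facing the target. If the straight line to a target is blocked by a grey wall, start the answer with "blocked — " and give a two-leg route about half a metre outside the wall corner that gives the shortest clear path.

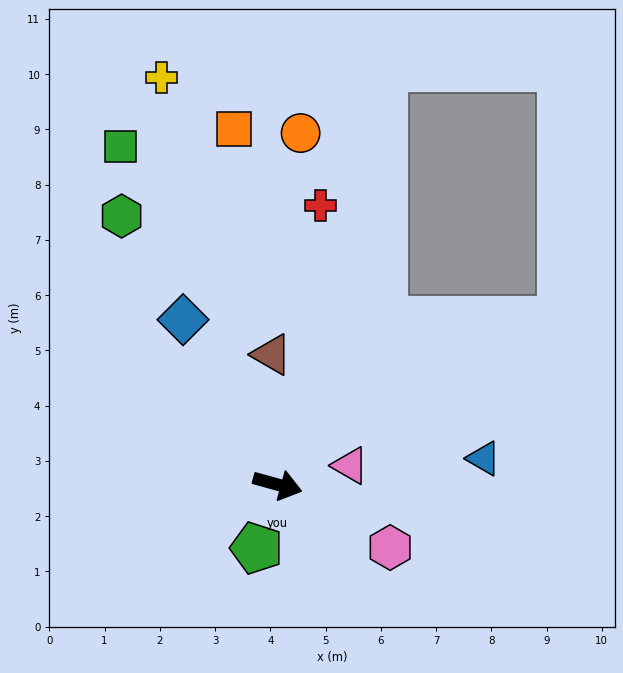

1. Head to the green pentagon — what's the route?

turn right 93°, forward 1.2 m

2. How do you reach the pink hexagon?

turn right 14°, forward 2.3 m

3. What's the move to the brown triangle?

turn left 108°, forward 2.4 m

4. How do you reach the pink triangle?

turn left 30°, forward 1.4 m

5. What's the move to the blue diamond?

turn left 135°, forward 3.4 m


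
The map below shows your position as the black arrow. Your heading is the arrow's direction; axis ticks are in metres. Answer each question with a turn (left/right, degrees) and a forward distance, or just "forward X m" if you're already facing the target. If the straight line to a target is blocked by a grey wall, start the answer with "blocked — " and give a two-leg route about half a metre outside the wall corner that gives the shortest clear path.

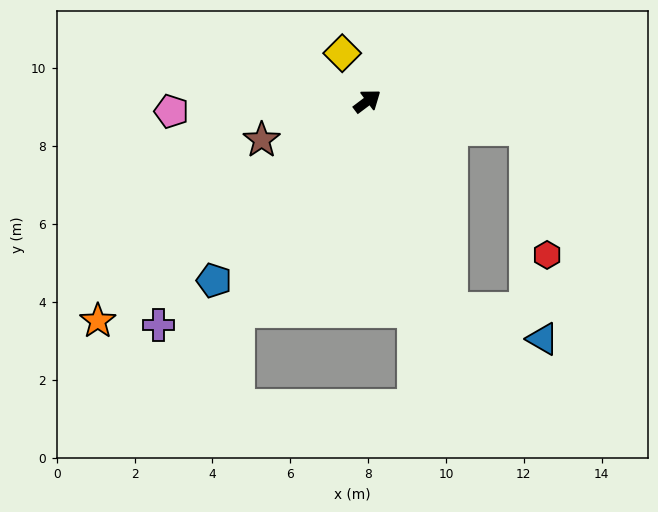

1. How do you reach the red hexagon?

blocked — turn right 47°, forward 4.1 m, then turn right 70°, forward 3.3 m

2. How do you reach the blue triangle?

blocked — turn right 105°, forward 5.7 m, then turn left 50°, forward 2.5 m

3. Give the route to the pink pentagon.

turn left 146°, forward 5.0 m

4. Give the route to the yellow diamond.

turn left 81°, forward 1.4 m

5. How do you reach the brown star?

turn left 163°, forward 2.9 m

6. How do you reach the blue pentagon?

turn right 168°, forward 6.1 m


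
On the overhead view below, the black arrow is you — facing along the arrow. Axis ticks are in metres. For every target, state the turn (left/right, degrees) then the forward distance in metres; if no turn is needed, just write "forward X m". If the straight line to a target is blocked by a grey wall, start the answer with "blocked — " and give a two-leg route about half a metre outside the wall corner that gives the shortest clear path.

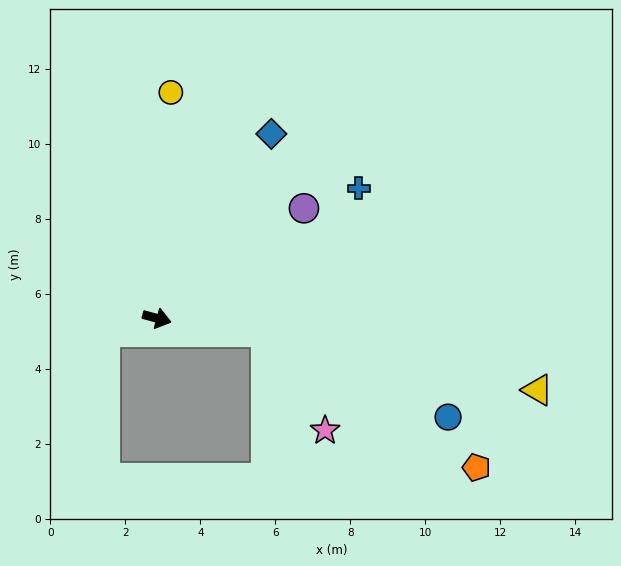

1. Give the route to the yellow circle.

turn left 102°, forward 6.0 m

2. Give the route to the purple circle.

turn left 52°, forward 4.9 m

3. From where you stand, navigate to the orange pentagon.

blocked — turn left 9°, forward 2.9 m, then turn right 27°, forward 6.7 m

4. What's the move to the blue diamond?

turn left 74°, forward 5.8 m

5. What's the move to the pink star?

blocked — turn left 9°, forward 2.9 m, then turn right 53°, forward 3.1 m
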